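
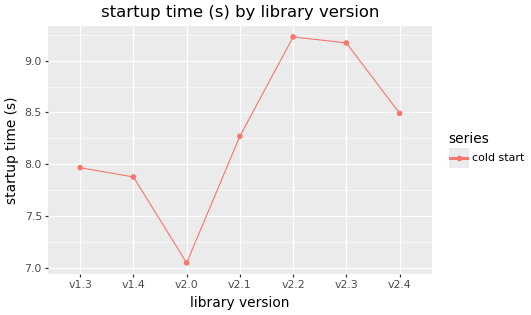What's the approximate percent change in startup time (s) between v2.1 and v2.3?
v2.1 ≈ 8.2, v2.3 ≈ 9.2; (9.2 − 8.2) / 8.2 ≈ +12.2%.

≈ +12.2%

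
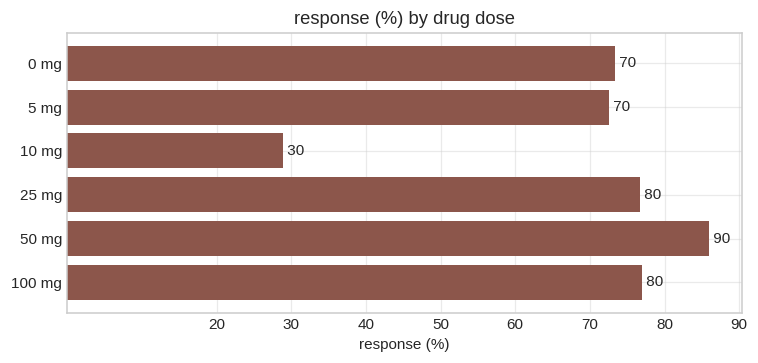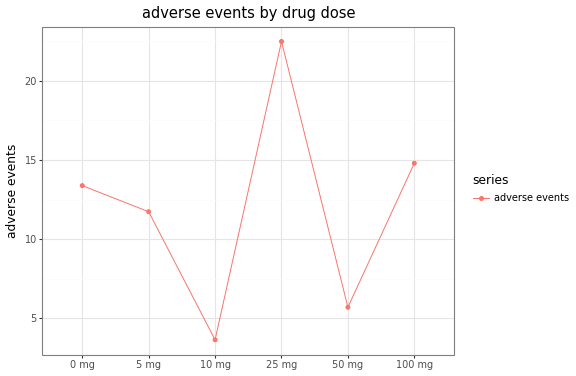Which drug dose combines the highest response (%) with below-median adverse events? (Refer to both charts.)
50 mg

Chart 2 median adverse events ≈ 15; below-median drug doses: 5 mg, 10 mg, 50 mg. Among those, 50 mg has the highest response (%) (≈ 90).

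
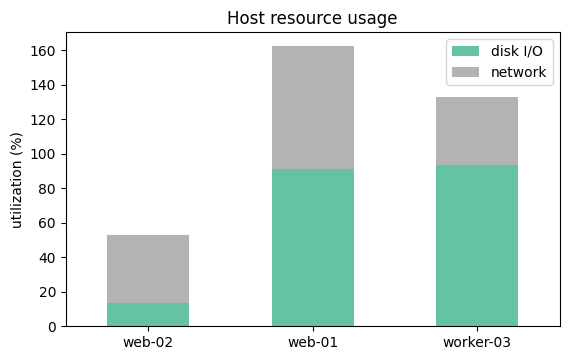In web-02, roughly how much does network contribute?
network top ≈ 60, bottom ≈ 20; segment ≈ 40.

≈ 40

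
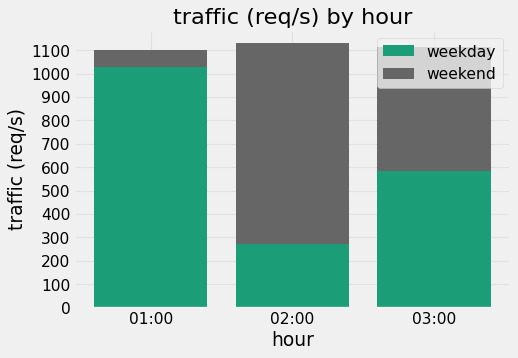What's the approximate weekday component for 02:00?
weekday top ≈ 300, bottom ≈ 0; segment ≈ 300.

≈ 300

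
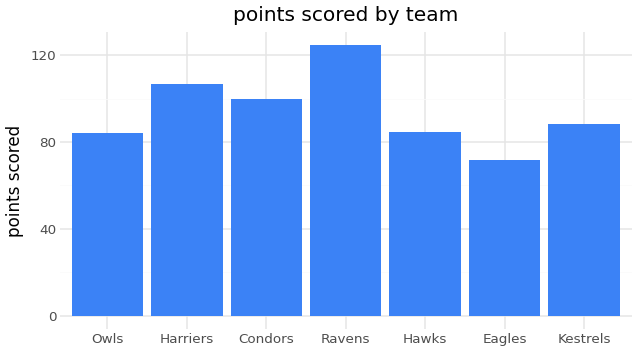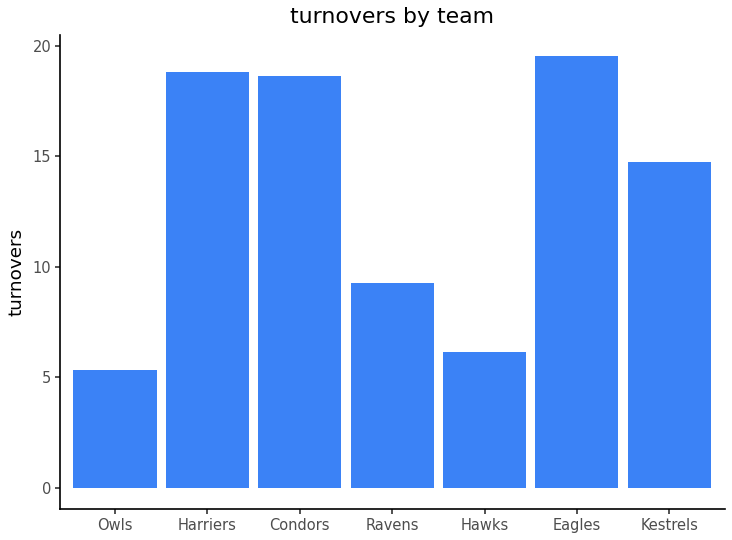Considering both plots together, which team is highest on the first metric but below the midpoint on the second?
Ravens

Chart 2 median turnovers ≈ 14; below-median teams: Owls, Ravens, Hawks. Among those, Ravens has the highest points scored (≈ 120).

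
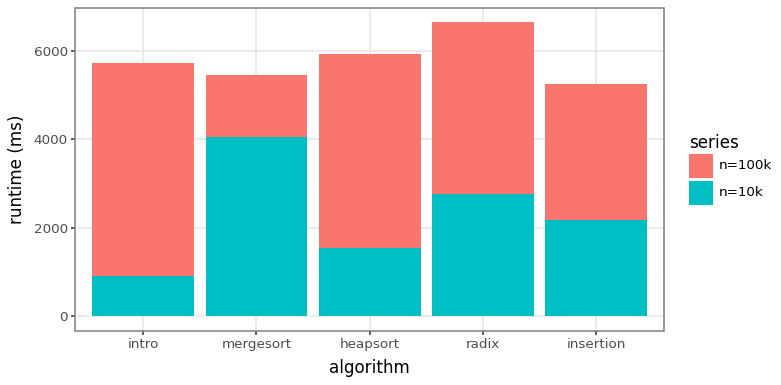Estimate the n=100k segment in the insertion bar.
n=100k top ≈ 5000, bottom ≈ 2000; segment ≈ 3000.

≈ 3000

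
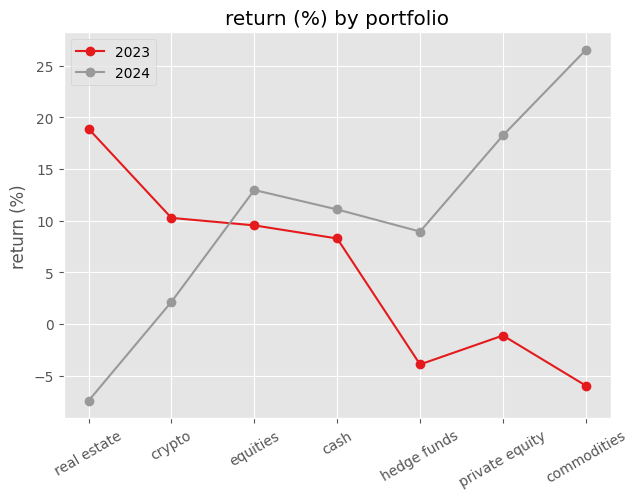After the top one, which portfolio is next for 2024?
private equity

Top 3 for 2024: commodities ≈ 25, private equity ≈ 20, equities ≈ 15.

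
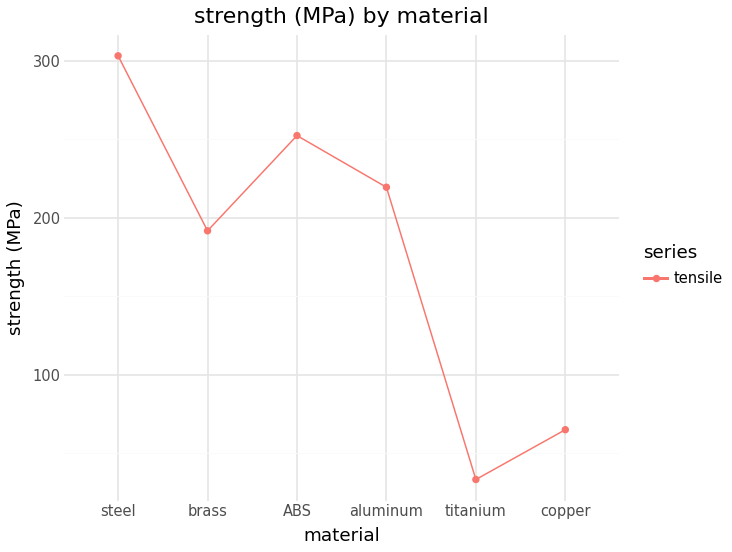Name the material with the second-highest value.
Top 3: steel ≈ 300, ABS ≈ 250, aluminum ≈ 225.

ABS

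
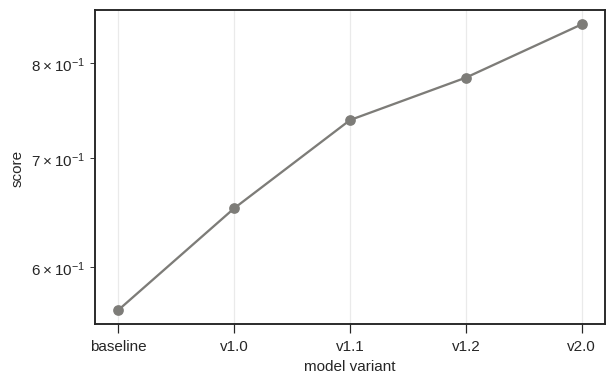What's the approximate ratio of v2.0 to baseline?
v2.0 ≈ 0.85, baseline ≈ 0.55; 0.85/0.55 ≈ 1.55.

≈ 1.55×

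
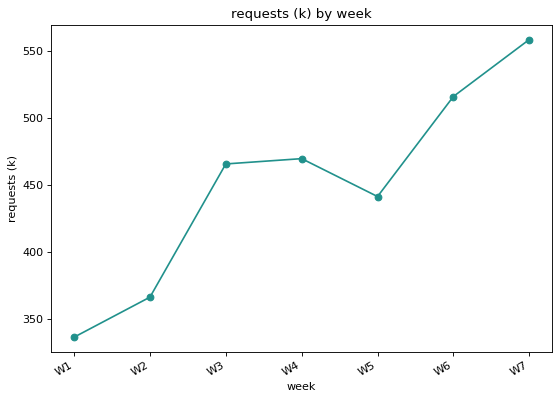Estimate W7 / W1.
W7 ≈ 560, W1 ≈ 340; 560/340 ≈ 1.65.

≈ 1.65×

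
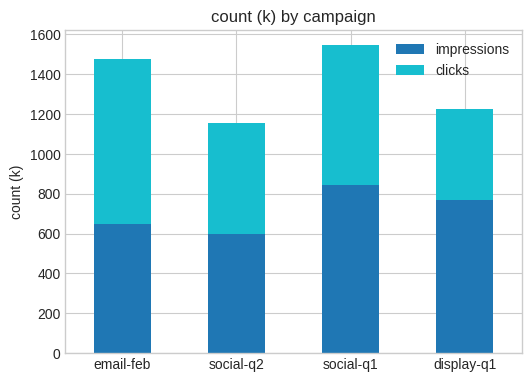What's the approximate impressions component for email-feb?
≈ 600

impressions top ≈ 600, bottom ≈ 0; segment ≈ 600.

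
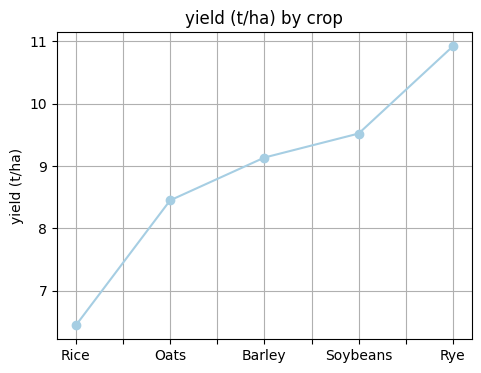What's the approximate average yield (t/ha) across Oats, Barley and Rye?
(8.5 + 9.0 + 11.0) / 3 ≈ 9.5.

≈ 9.5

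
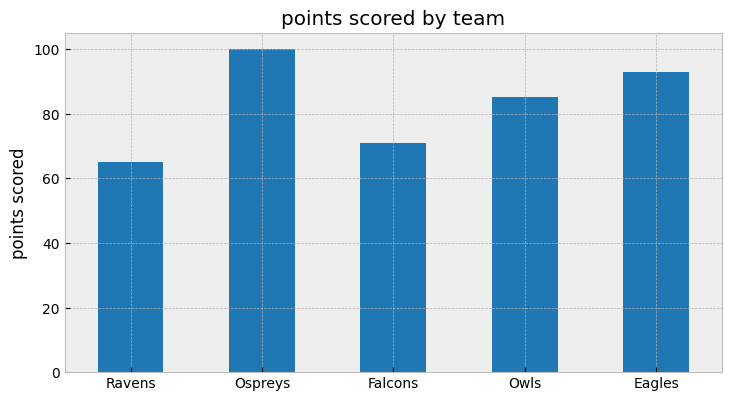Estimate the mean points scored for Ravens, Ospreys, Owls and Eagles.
(60 + 100 + 80 + 90) / 4 ≈ 82.

≈ 82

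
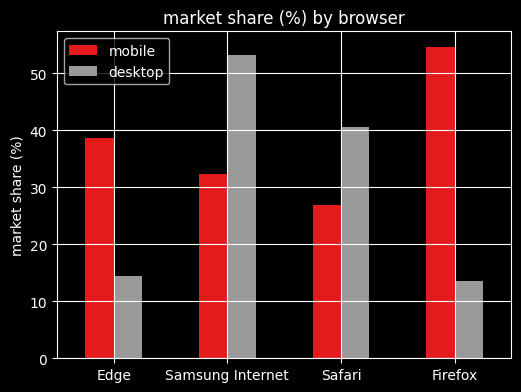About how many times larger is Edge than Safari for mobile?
Edge ≈ 40, Safari ≈ 25; 40/25 ≈ 1.6.

≈ 1.6×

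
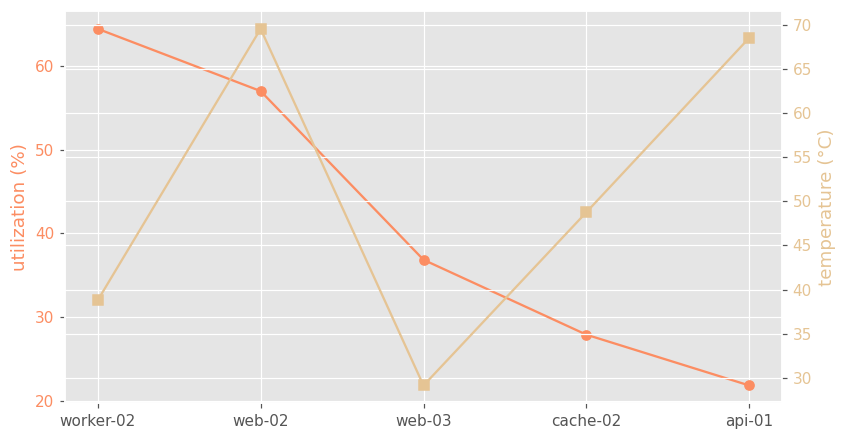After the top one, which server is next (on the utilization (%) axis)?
web-02

Top 3 (on the utilization (%) axis): worker-02 ≈ 65, web-02 ≈ 55, web-03 ≈ 35.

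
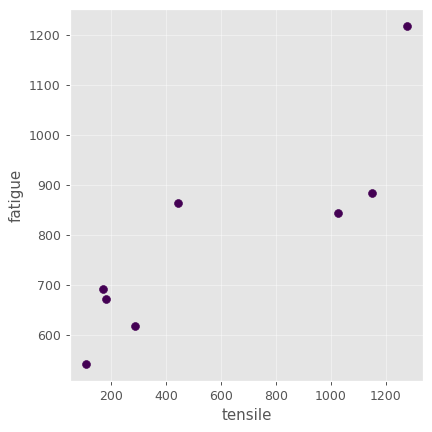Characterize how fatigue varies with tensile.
Points are positively correlated; strong (|r| ≈ 0.9).

positive, strong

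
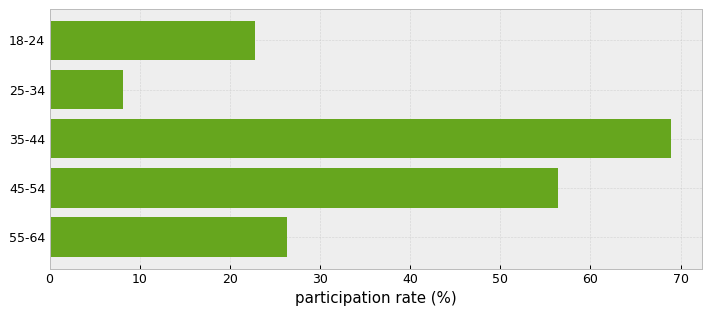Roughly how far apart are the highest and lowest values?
≈ 60

Max 35-44 ≈ 70, min 25-34 ≈ 10; range ≈ 60.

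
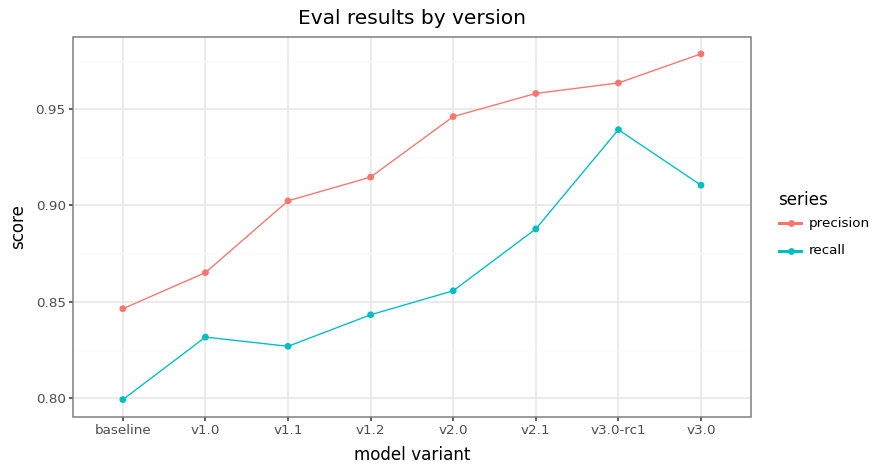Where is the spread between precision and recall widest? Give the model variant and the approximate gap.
v2.0: precision ≈ 0.94, recall ≈ 0.86 → gap ≈ 0.08. Next-largest (v1.1) is only ≈ 0.08.

v2.0, ≈ 0.08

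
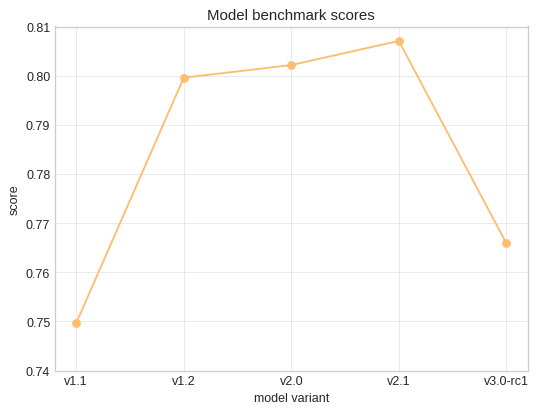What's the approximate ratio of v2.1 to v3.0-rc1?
v2.1 ≈ 0.81, v3.0-rc1 ≈ 0.77; 0.81/0.77 ≈ 1.05.

≈ 1.05×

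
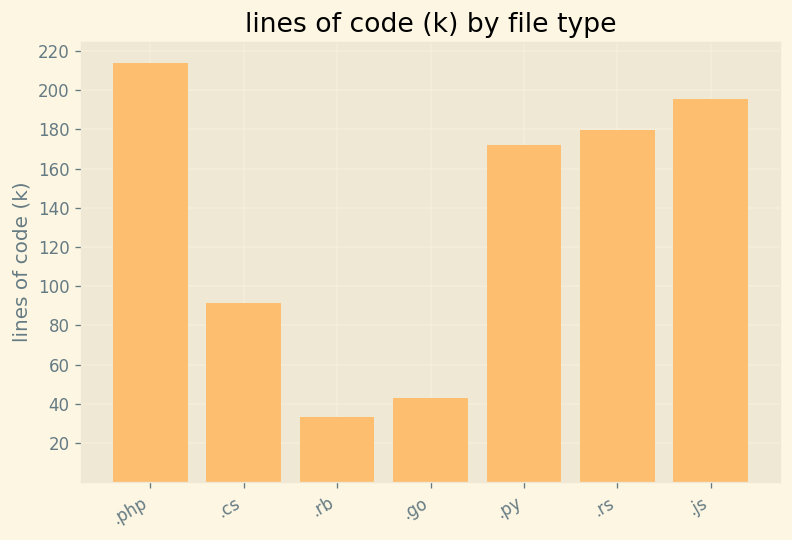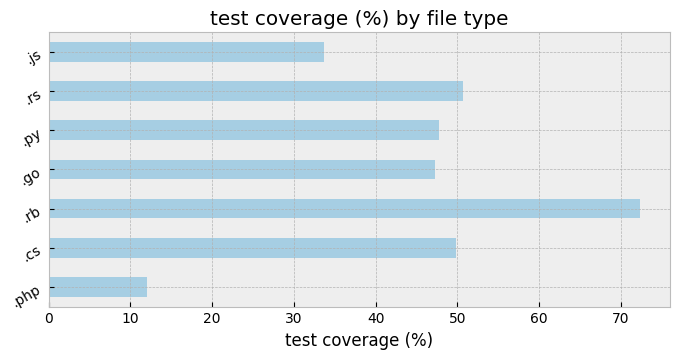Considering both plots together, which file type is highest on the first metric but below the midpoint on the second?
Chart 2 median test coverage (%) ≈ 50; below-median file types: .php, .go, .js. Among those, .php has the highest lines of code (k) (≈ 220).

.php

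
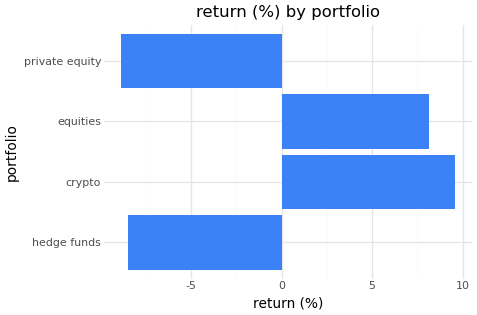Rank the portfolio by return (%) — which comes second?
Top 3: crypto ≈ 10, equities ≈ 8, hedge funds ≈ -8.

equities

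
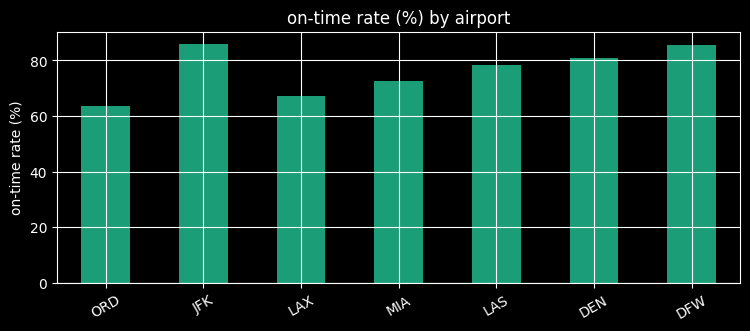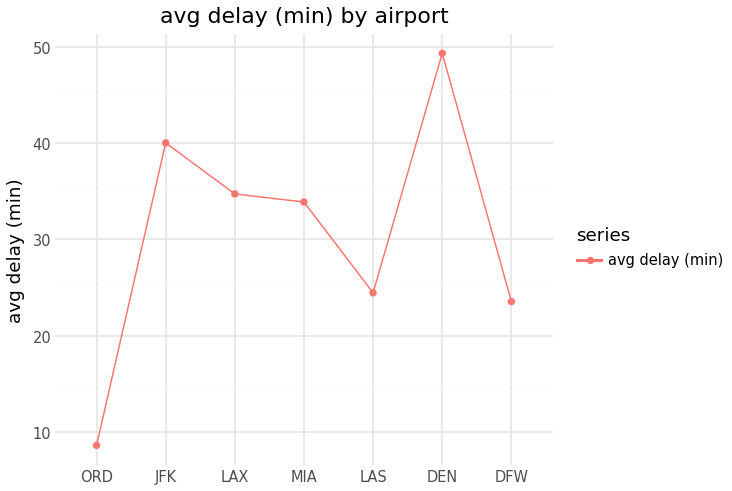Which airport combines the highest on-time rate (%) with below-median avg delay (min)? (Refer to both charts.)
DFW

Chart 2 median avg delay (min) ≈ 35; below-median airports: ORD, LAS, DFW. Among those, DFW has the highest on-time rate (%) (≈ 90).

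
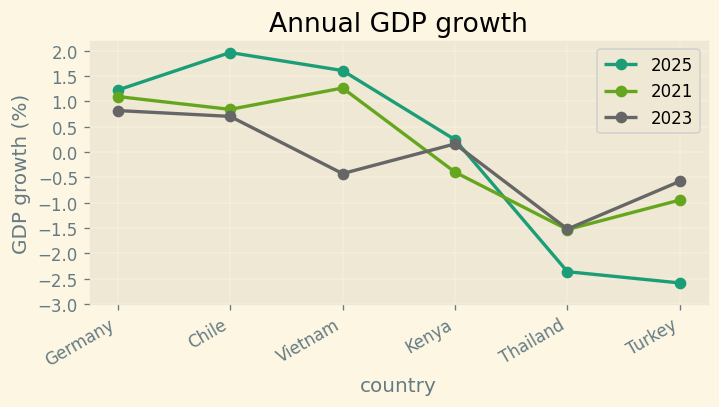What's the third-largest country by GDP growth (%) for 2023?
Top 4 for 2023: Germany ≈ 1.0, Chile ≈ 0.5, Kenya ≈ 0.0, Vietnam ≈ -0.5.

Kenya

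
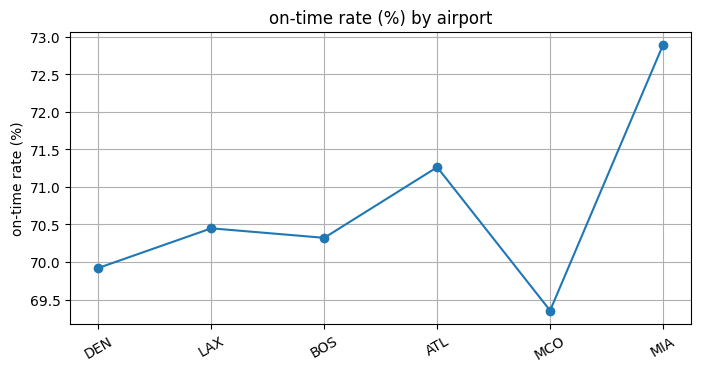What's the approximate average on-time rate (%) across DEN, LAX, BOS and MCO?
(70.0 + 70.5 + 70.5 + 69.5) / 4 ≈ 70.12.

≈ 70.12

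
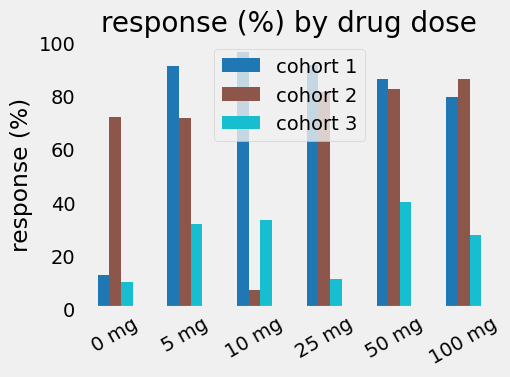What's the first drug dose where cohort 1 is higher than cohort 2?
5 mg

0 mg: cohort 1 ≈ 10 vs cohort 2 ≈ 70 (not yet); 5 mg: cohort 1 ≈ 90 vs cohort 2 ≈ 70 (first crossover).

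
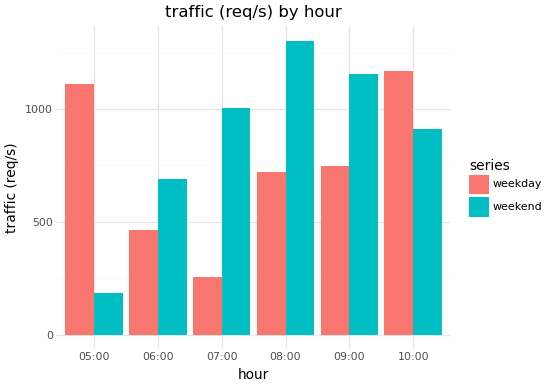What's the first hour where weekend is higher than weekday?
05:00: weekend ≈ 200 vs weekday ≈ 1200 (not yet); 06:00: weekend ≈ 600 vs weekday ≈ 400 (first crossover).

06:00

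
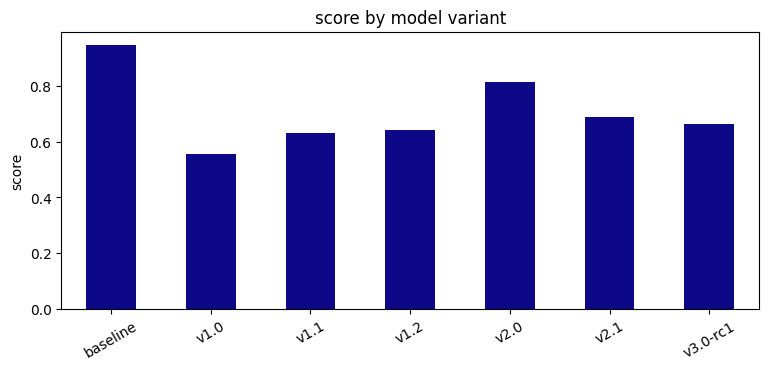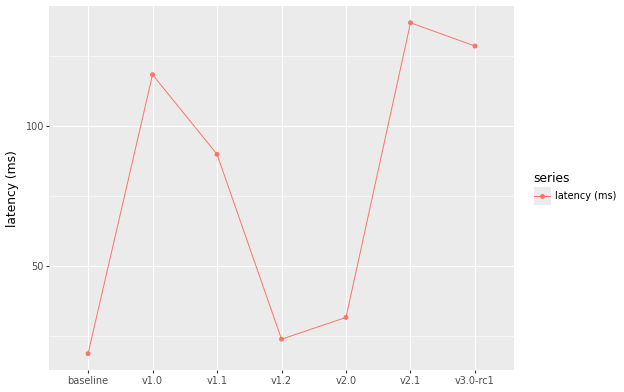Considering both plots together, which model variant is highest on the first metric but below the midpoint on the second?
baseline

Chart 2 median latency (ms) ≈ 80; below-median model variants: baseline, v1.2, v2.0. Among those, baseline has the highest score (≈ 0.9).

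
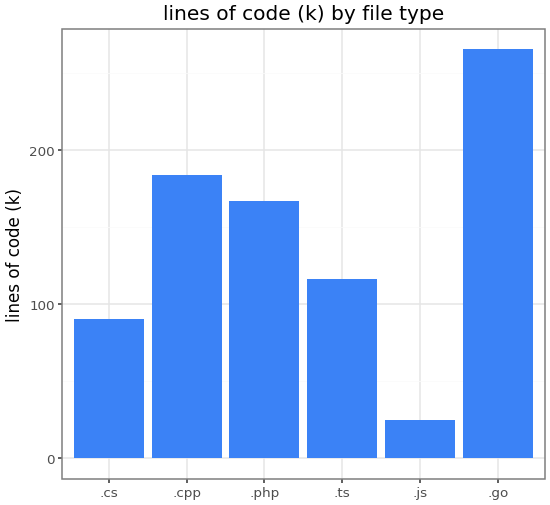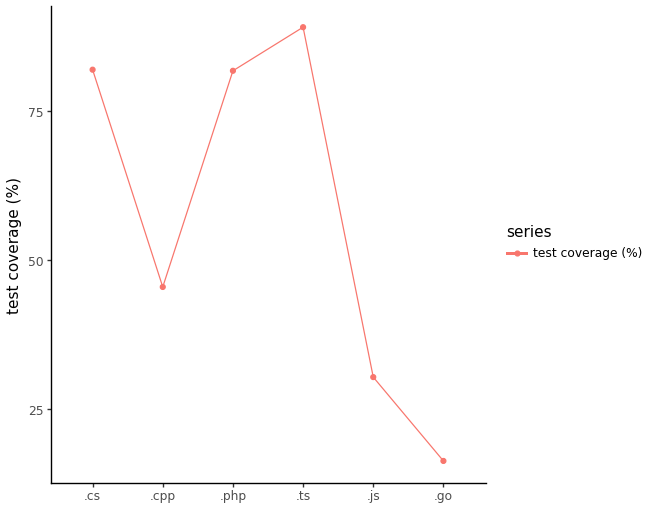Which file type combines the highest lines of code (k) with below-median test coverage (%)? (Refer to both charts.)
Chart 2 median test coverage (%) ≈ 60; below-median file types: .cpp, .js, .go. Among those, .go has the highest lines of code (k) (≈ 275).

.go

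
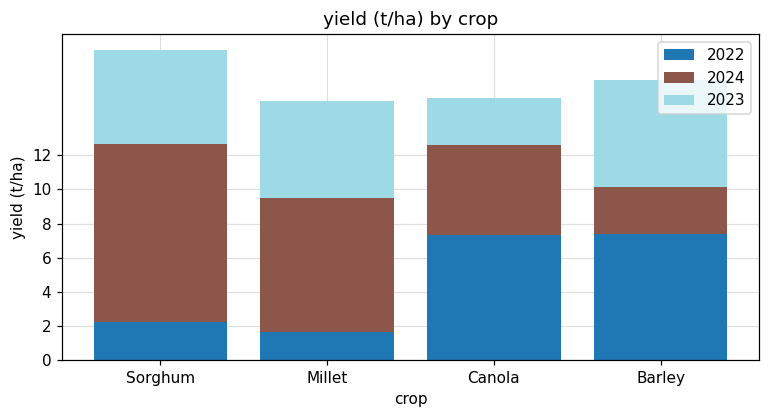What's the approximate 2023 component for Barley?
2023 top ≈ 16, bottom ≈ 10; segment ≈ 6.

≈ 6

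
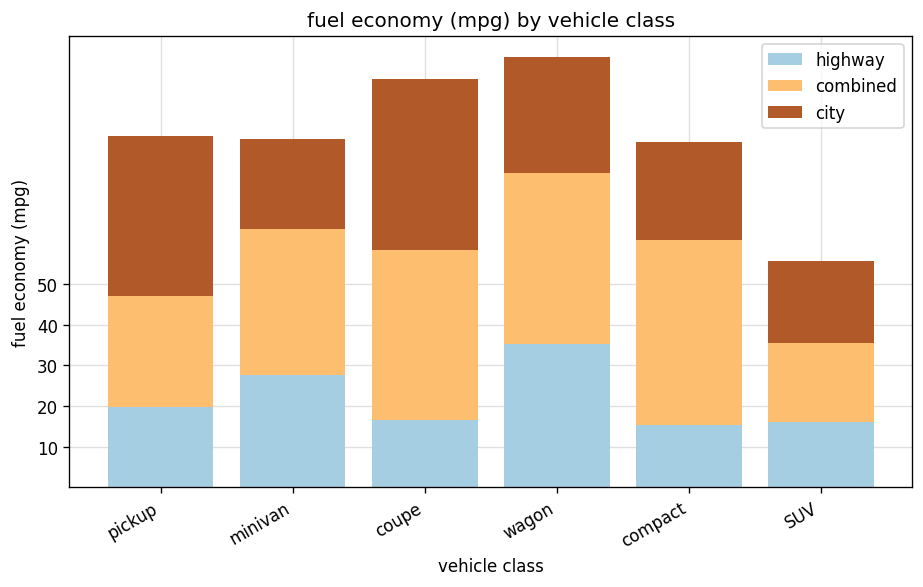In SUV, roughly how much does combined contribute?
≈ 20

combined top ≈ 40, bottom ≈ 20; segment ≈ 20.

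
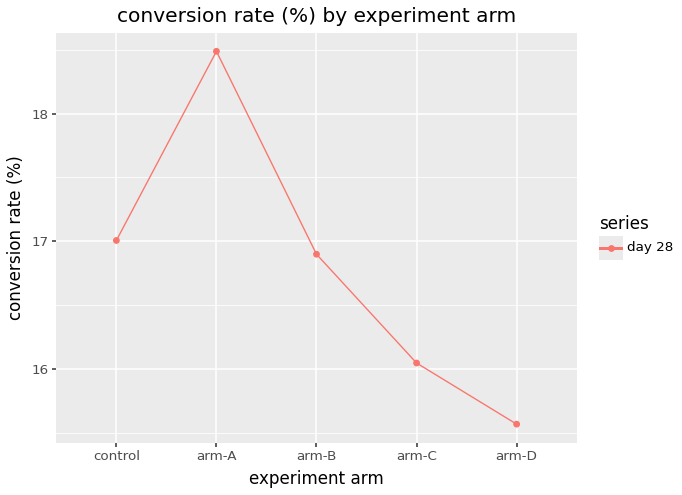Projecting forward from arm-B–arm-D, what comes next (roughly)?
≈ 14.75

Last three: 17.0, 16.0, 15.5 → slope ≈ -0.75/step → next ≈ 14.75.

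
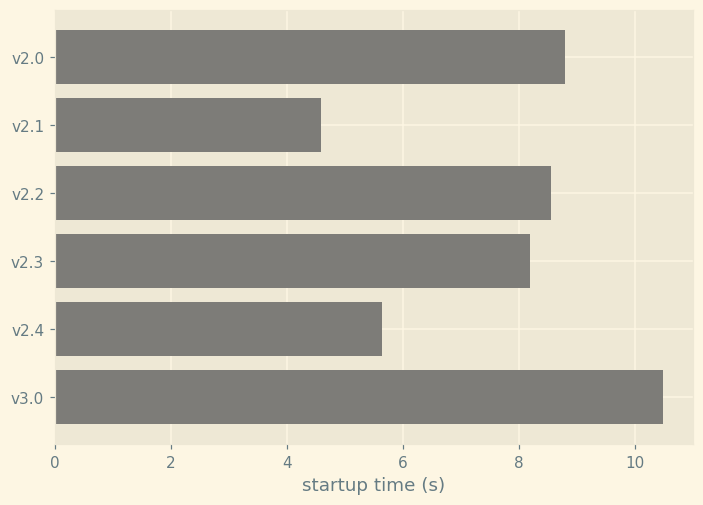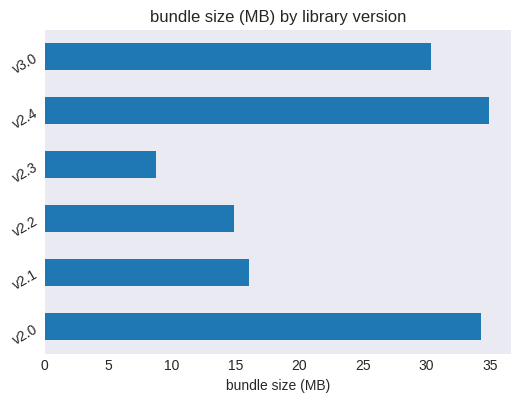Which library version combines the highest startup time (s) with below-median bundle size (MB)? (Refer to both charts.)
Chart 2 median bundle size (MB) ≈ 25; below-median library versions: v2.1, v2.2, v2.3. Among those, v2.2 has the highest startup time (s) (≈ 9).

v2.2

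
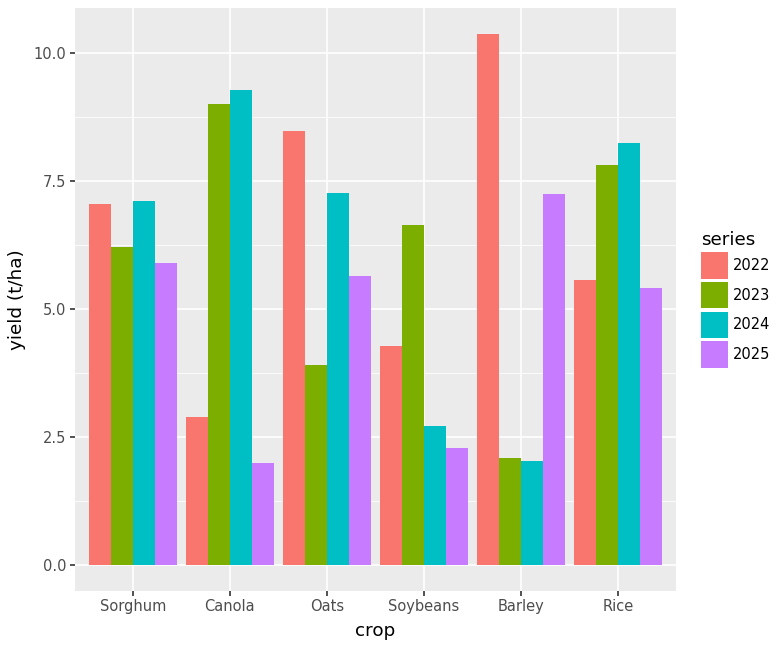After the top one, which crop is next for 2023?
Rice

Top 3 for 2023: Canola ≈ 9, Rice ≈ 8, Soybeans ≈ 7.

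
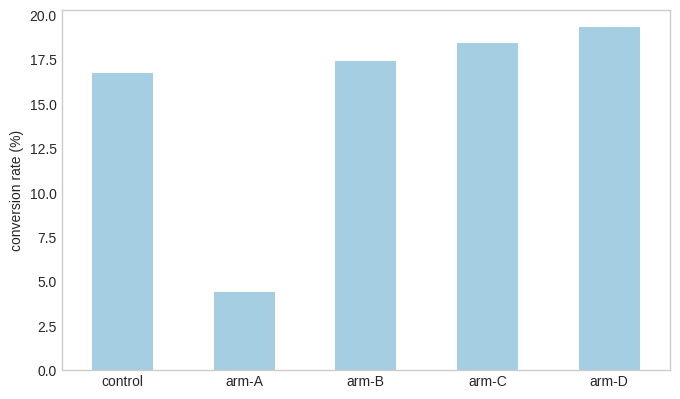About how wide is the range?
Max arm-D ≈ 20, min arm-A ≈ 4; range ≈ 16.

≈ 16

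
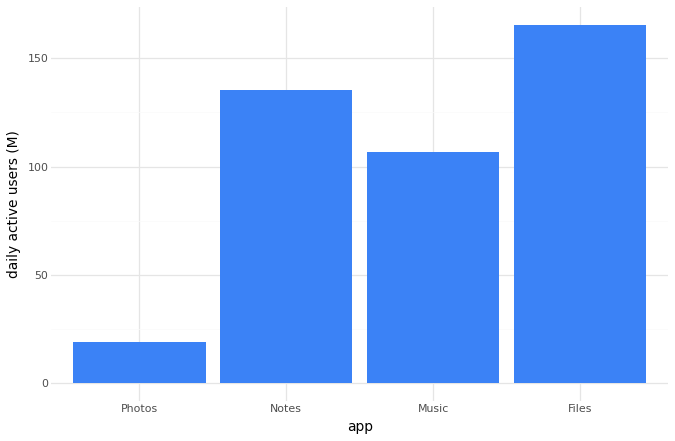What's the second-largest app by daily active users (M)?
Top 3: Files ≈ 160, Notes ≈ 140, Music ≈ 100.

Notes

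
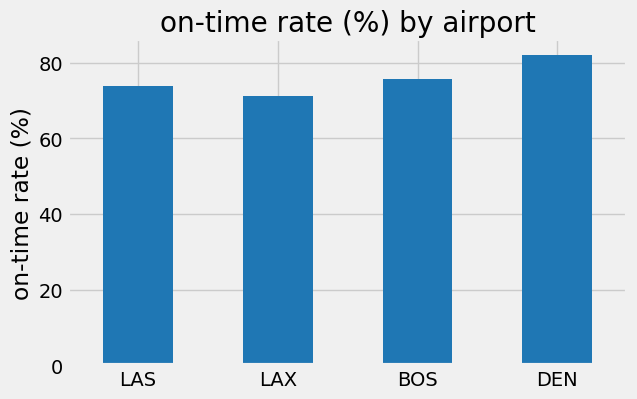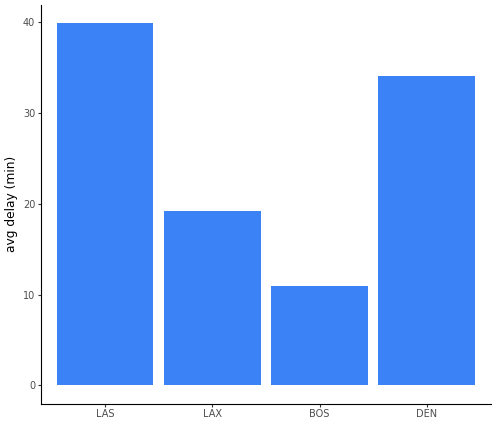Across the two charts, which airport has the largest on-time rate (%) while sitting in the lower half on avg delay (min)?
Chart 2 median avg delay (min) ≈ 25; below-median airports: LAX, BOS. Among those, BOS has the highest on-time rate (%) (≈ 80).

BOS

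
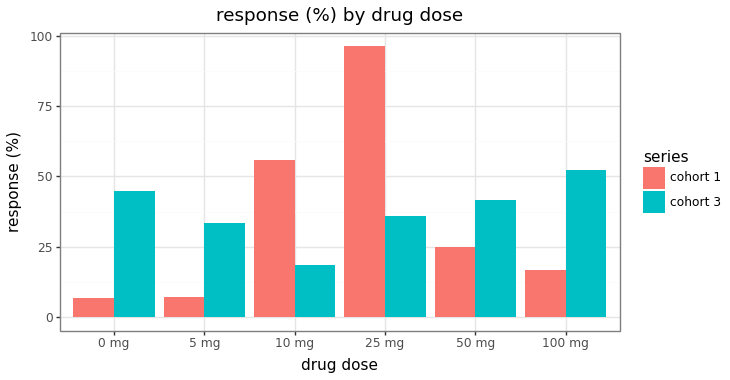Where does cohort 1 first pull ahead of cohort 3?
5 mg: cohort 1 ≈ 10 vs cohort 3 ≈ 30 (not yet); 10 mg: cohort 1 ≈ 60 vs cohort 3 ≈ 20 (first crossover).

10 mg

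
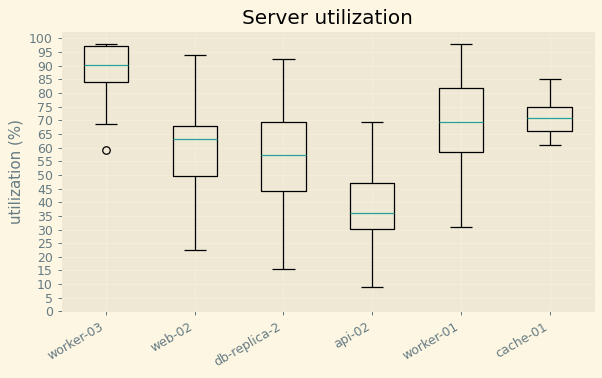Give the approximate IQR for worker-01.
≈ 20

Q3 ≈ 80, Q1 ≈ 60; IQR ≈ 20.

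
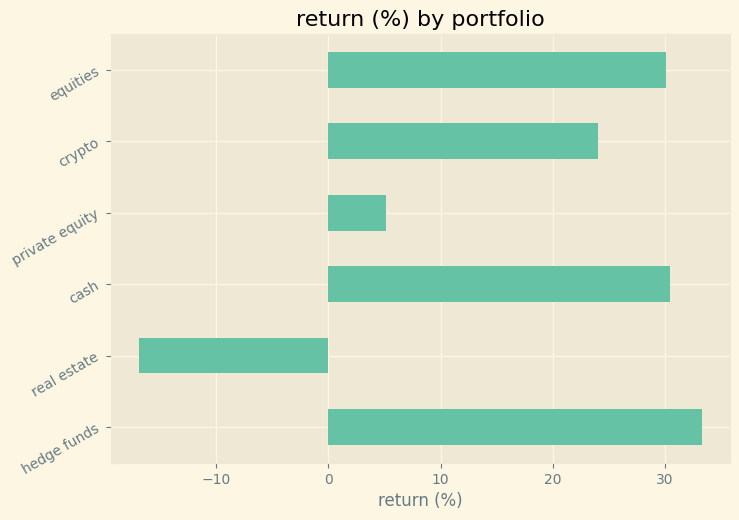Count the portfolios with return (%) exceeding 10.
Above 10: hedge funds, cash, crypto, equities.

4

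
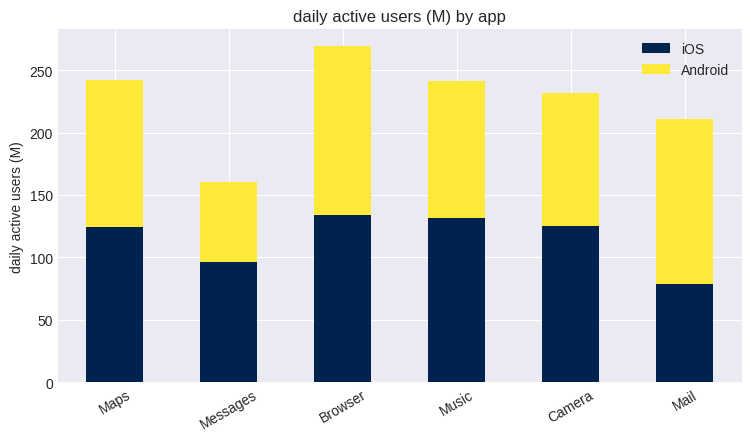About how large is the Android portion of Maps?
≈ 125

Android top ≈ 250, bottom ≈ 125; segment ≈ 125.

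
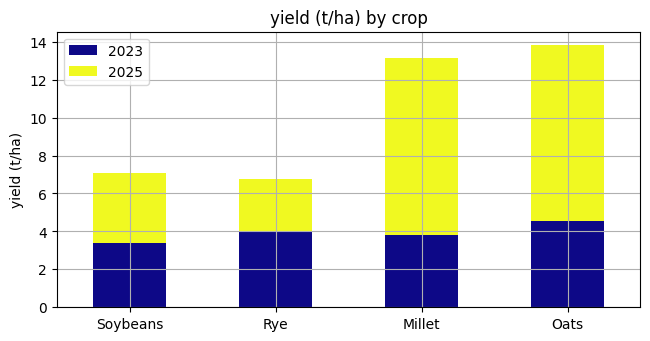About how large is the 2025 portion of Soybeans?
≈ 4

2025 top ≈ 8, bottom ≈ 4; segment ≈ 4.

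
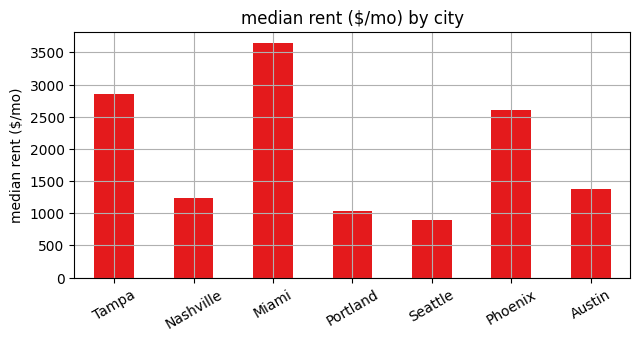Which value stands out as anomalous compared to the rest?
Miami ≈ 3500; the rest sit between ≈ 1000 and ≈ 3000.

Miami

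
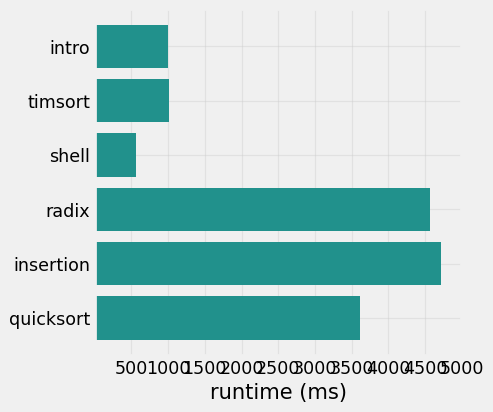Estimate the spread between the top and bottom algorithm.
≈ 4000

Max insertion ≈ 4500, min shell ≈ 500; range ≈ 4000.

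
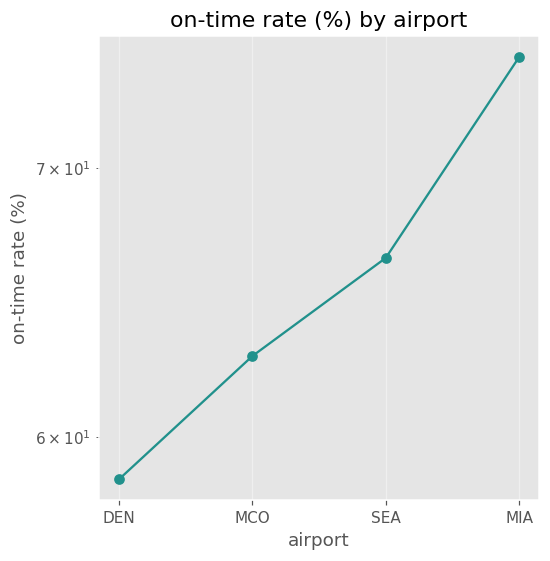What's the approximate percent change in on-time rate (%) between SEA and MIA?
SEA ≈ 66, MIA ≈ 74; (74 − 66) / 66 ≈ +12.1%.

≈ +12.1%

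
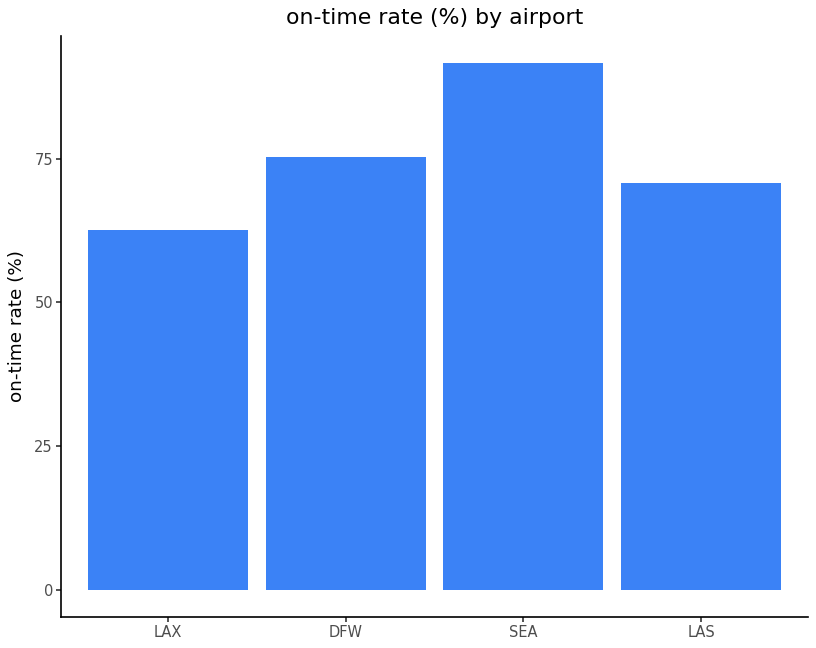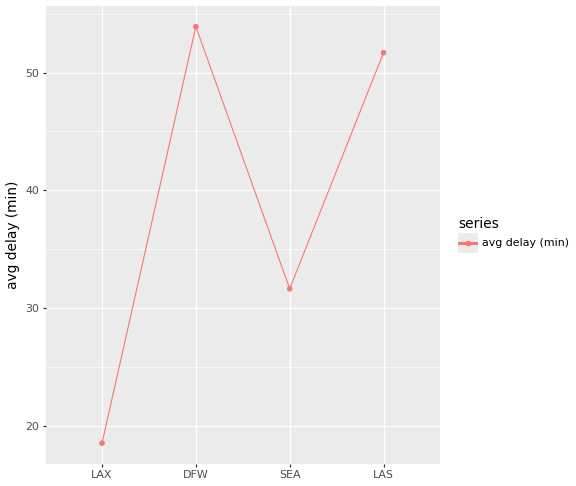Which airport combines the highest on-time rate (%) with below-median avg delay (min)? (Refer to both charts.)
SEA

Chart 2 median avg delay (min) ≈ 40; below-median airports: LAX, SEA. Among those, SEA has the highest on-time rate (%) (≈ 90).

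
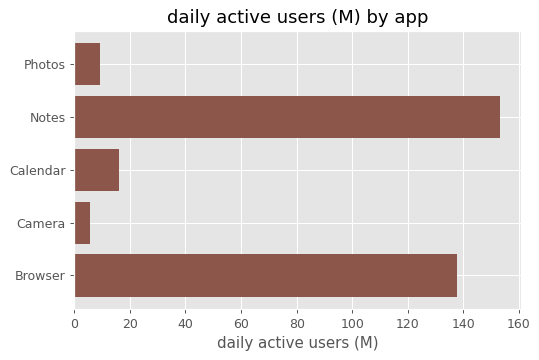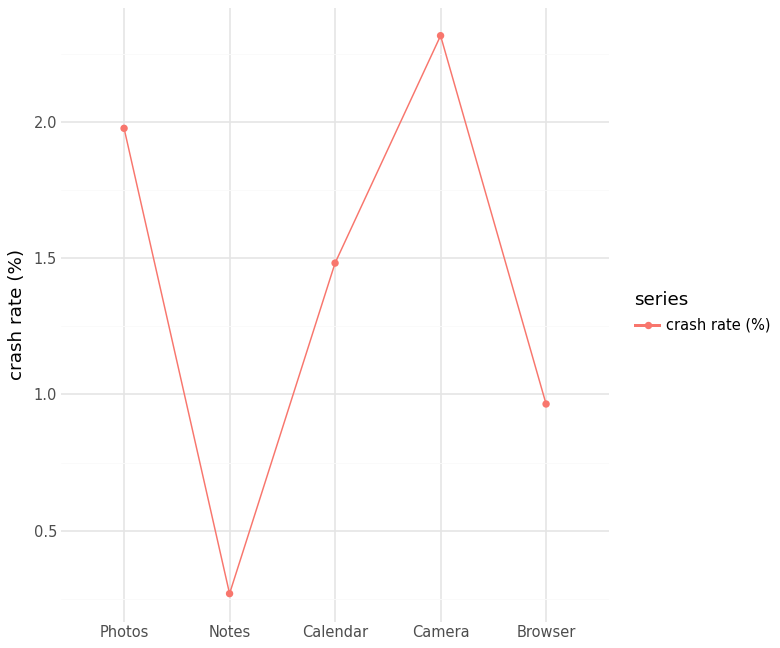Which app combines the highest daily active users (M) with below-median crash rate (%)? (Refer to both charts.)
Notes

Chart 2 median crash rate (%) ≈ 1.5; below-median apps: Notes, Browser. Among those, Notes has the highest daily active users (M) (≈ 160).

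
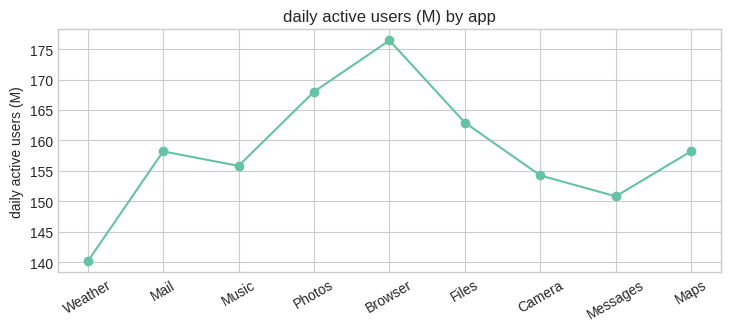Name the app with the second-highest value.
Photos

Top 3: Browser ≈ 175, Photos ≈ 170, Files ≈ 165.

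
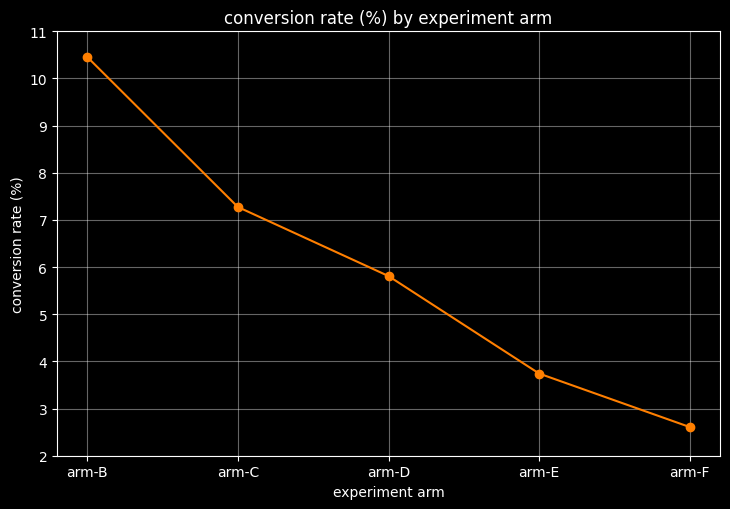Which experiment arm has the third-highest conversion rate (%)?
Top 4: arm-B ≈ 10, arm-C ≈ 7, arm-D ≈ 6, arm-E ≈ 4.

arm-D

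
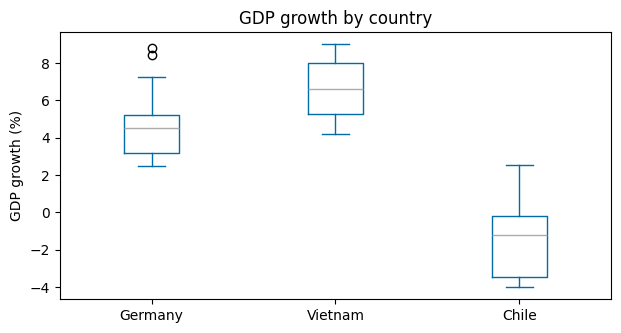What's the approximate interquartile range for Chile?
≈ 3

Q3 ≈ 0, Q1 ≈ -3; IQR ≈ 3.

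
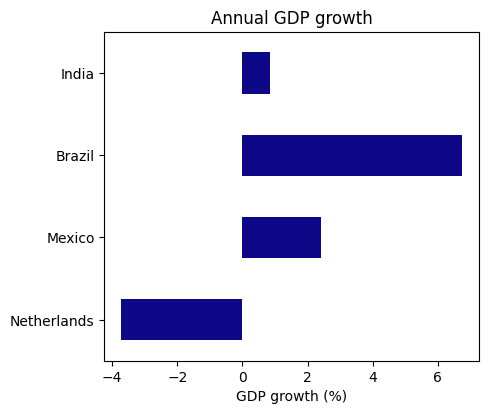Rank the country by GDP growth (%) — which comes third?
India

Top 4: Brazil ≈ 7, Mexico ≈ 2, India ≈ 1, Netherlands ≈ -4.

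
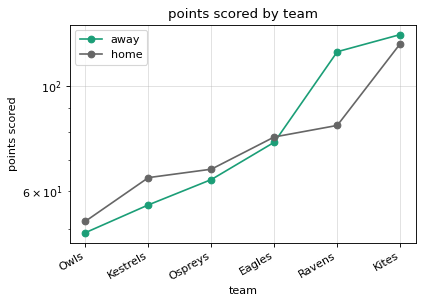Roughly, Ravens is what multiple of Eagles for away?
≈ 1.5×

Ravens ≈ 120, Eagles ≈ 80; 120/80 ≈ 1.5.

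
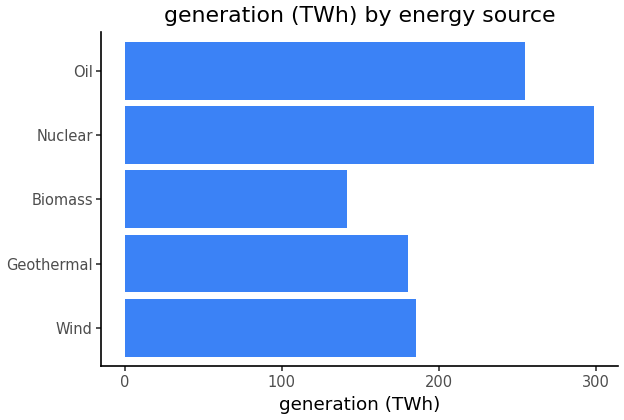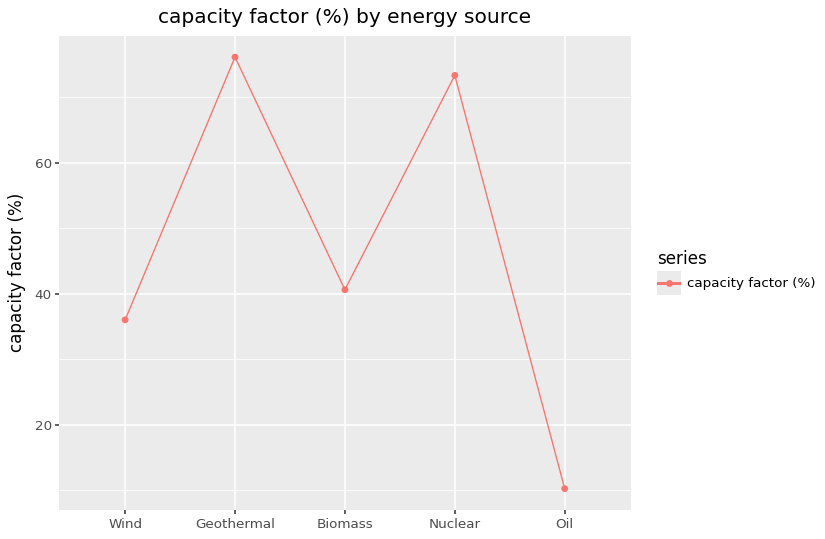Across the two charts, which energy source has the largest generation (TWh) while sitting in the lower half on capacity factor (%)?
Chart 2 median capacity factor (%) ≈ 40; below-median energy sources: Wind, Oil. Among those, Oil has the highest generation (TWh) (≈ 250).

Oil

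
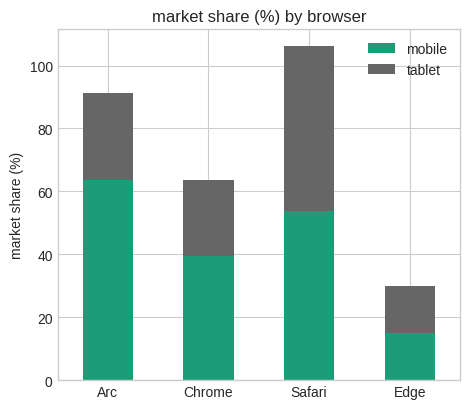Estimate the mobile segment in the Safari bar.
mobile top ≈ 50, bottom ≈ 0; segment ≈ 50.

≈ 50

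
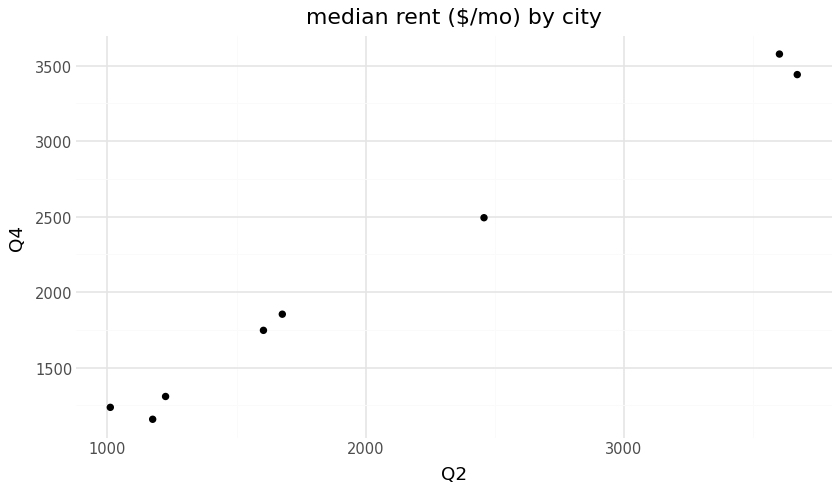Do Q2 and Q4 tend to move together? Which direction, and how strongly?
positive, strong

Points are positively correlated; strong (|r| ≈ 1.0).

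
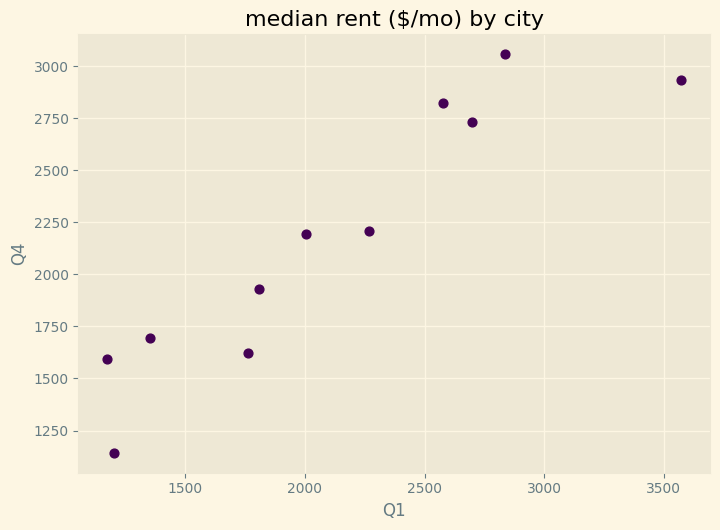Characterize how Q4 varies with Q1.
positive, strong

Points are positively correlated; strong (|r| ≈ 0.9).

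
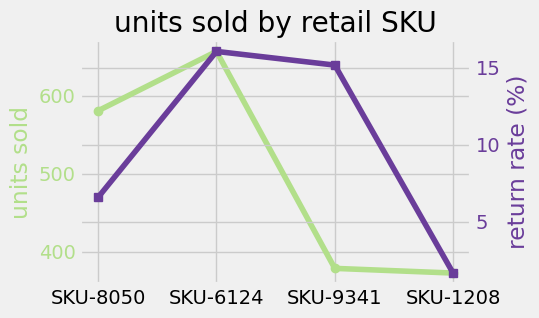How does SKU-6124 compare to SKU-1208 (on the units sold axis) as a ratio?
SKU-6124 ≈ 650, SKU-1208 ≈ 375; 650/375 ≈ 1.73.

≈ 1.73×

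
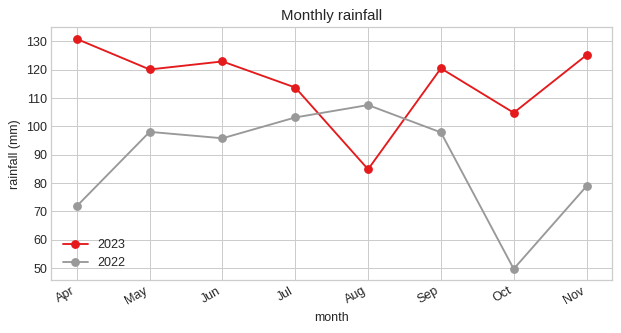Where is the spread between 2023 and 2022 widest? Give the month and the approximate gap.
Apr, ≈ 60 mm

Apr: 2023 ≈ 130, 2022 ≈ 70 → gap ≈ 60. Next-largest (Oct) is only ≈ 50.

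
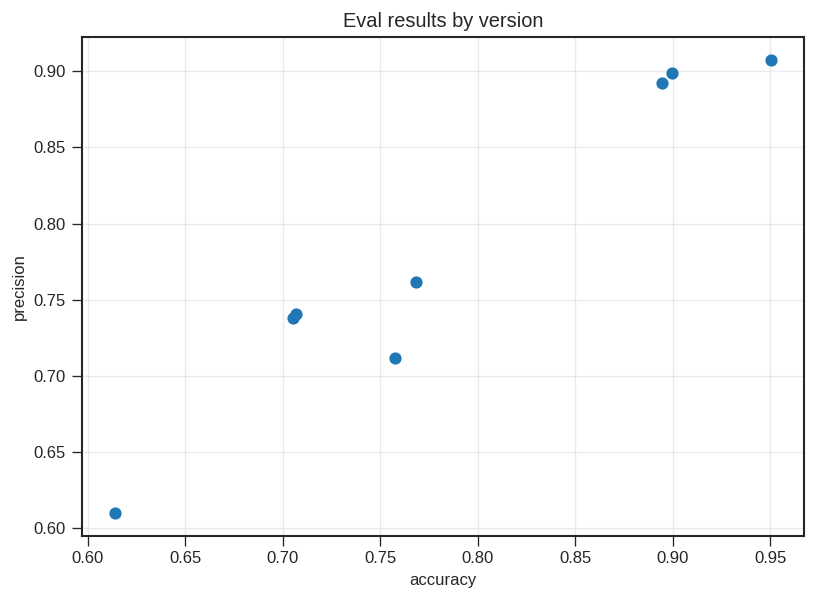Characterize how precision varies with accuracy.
Points are positively correlated; strong (|r| ≈ 1.0).

positive, strong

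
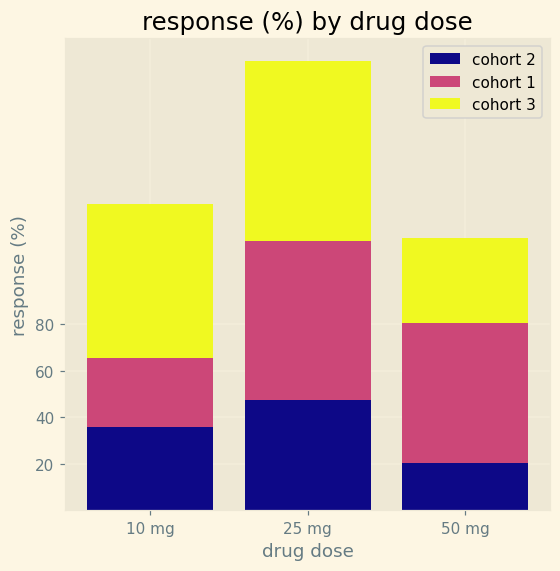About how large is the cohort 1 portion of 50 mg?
cohort 1 top ≈ 80, bottom ≈ 20; segment ≈ 60.

≈ 60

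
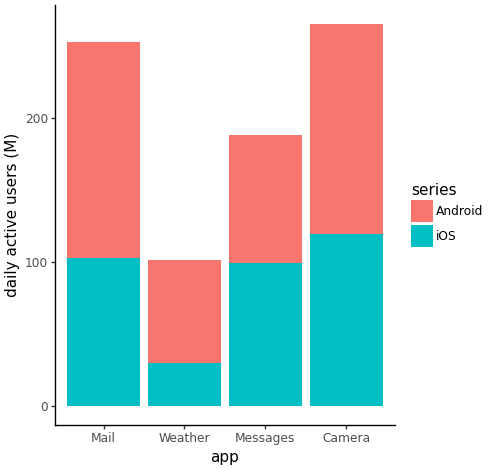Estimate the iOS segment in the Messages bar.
≈ 100

iOS top ≈ 100, bottom ≈ 0; segment ≈ 100.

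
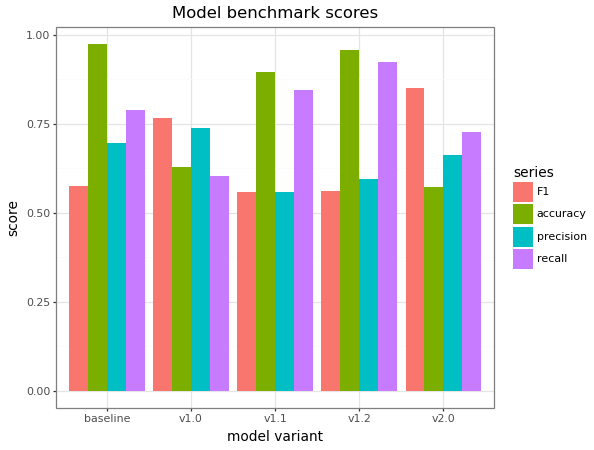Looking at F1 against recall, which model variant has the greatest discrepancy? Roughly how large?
v1.2, ≈ 0.3

v1.2: F1 ≈ 0.6, recall ≈ 0.9 → gap ≈ 0.3. Next-largest (v1.1) is only ≈ 0.2.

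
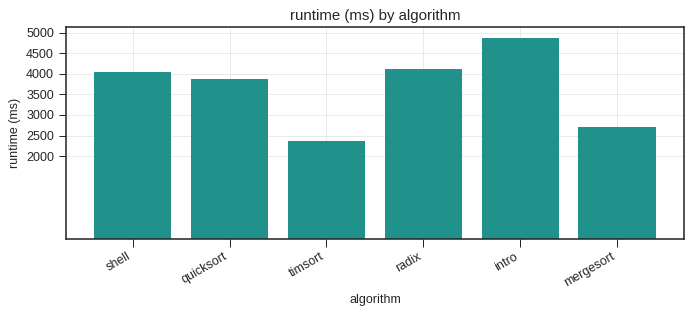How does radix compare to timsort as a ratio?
≈ 1.6×

radix ≈ 4000, timsort ≈ 2500; 4000/2500 ≈ 1.6.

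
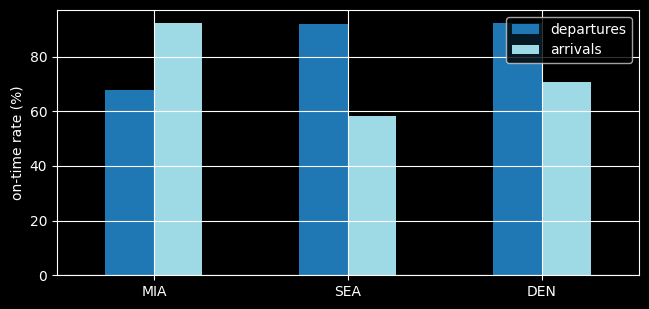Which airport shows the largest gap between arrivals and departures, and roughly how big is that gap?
SEA, ≈ 30 %

SEA: arrivals ≈ 60, departures ≈ 90 → gap ≈ 30. Next-largest (MIA) is only ≈ 20.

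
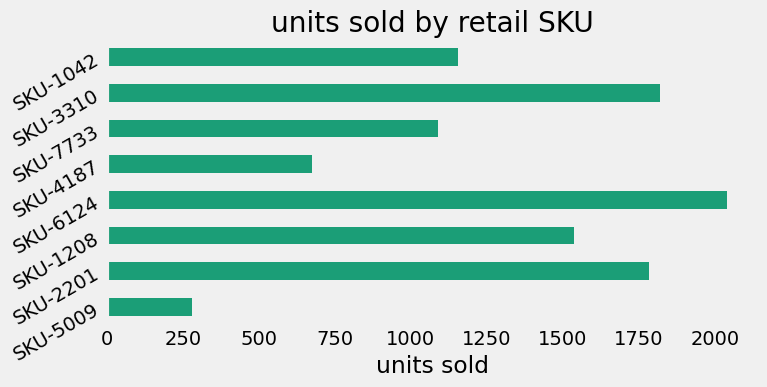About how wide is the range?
≈ 1800

Max SKU-6124 ≈ 2000, min SKU-5009 ≈ 200; range ≈ 1800.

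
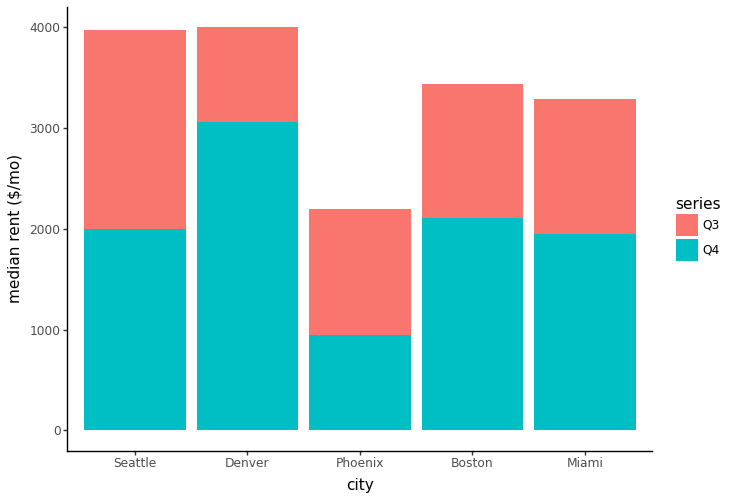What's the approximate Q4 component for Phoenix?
Q4 top ≈ 1000, bottom ≈ 0; segment ≈ 1000.

≈ 1000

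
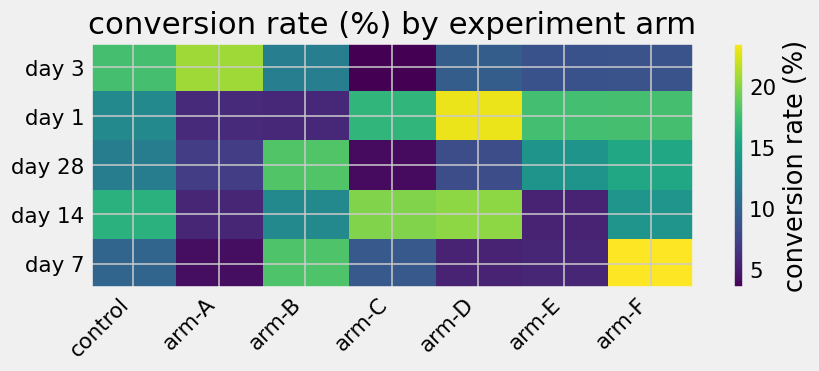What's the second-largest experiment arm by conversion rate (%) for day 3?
control

Top 3 for day 3: arm-A ≈ 20, control ≈ 18, arm-B ≈ 12.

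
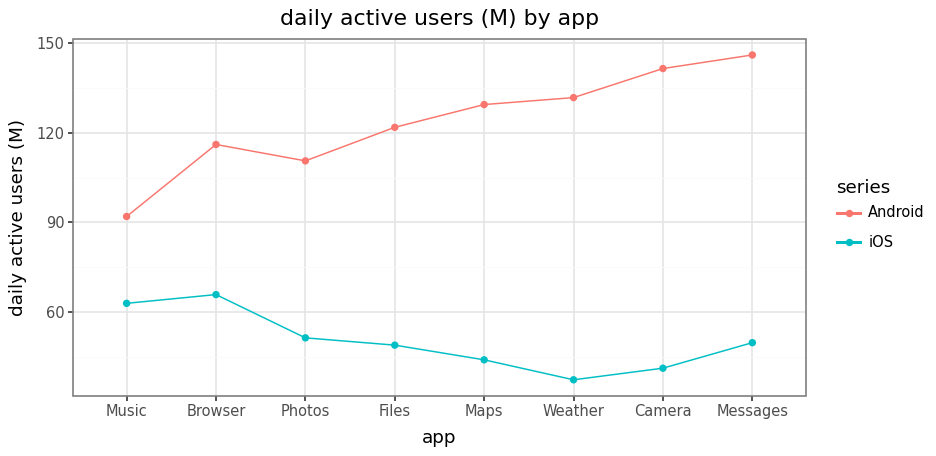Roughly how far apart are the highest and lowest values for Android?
≈ 60

Max Messages ≈ 150, min Music ≈ 90; range ≈ 60.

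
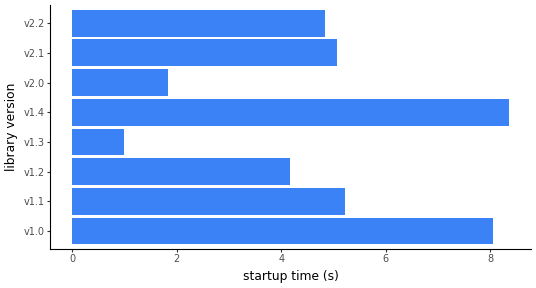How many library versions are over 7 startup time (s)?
Above 7: v1.0, v1.4.

2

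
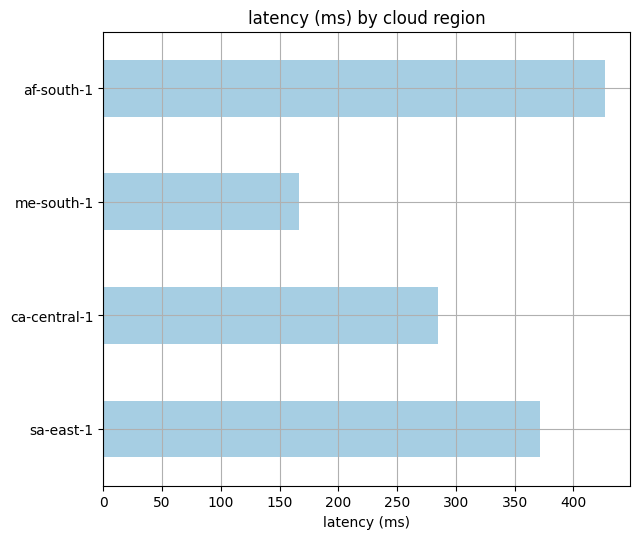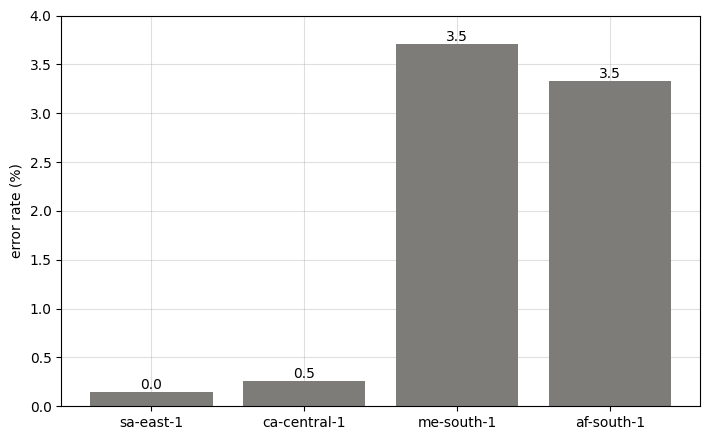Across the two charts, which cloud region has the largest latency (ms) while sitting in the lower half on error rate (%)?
sa-east-1

Chart 2 median error rate (%) ≈ 2; below-median cloud regions: sa-east-1, ca-central-1. Among those, sa-east-1 has the highest latency (ms) (≈ 350).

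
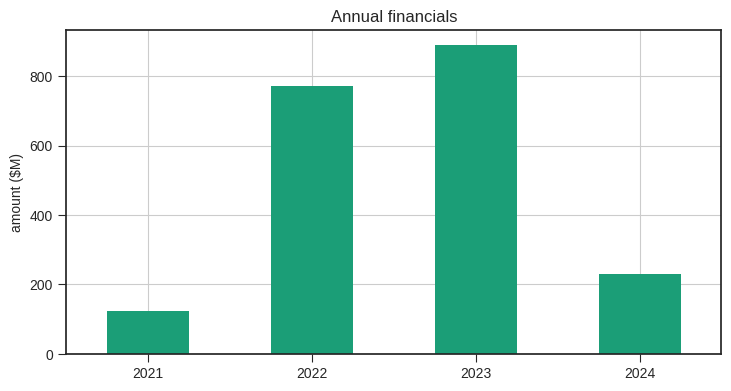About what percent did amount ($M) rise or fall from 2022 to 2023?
≈ +12.5%

2022 ≈ 800, 2023 ≈ 900; (900 − 800) / 800 ≈ +12.5%.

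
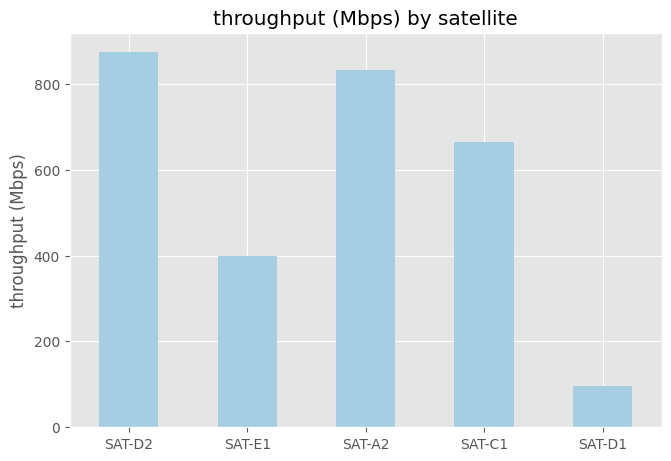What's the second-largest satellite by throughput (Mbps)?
Top 3: SAT-D2 ≈ 900, SAT-A2 ≈ 800, SAT-C1 ≈ 700.

SAT-A2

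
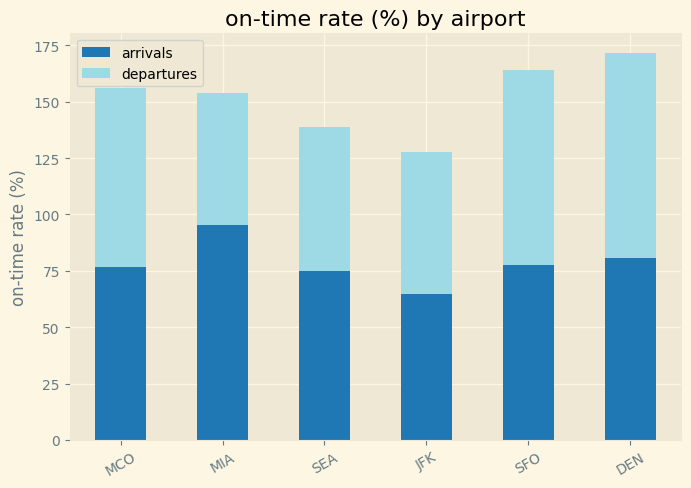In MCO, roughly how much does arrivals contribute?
arrivals top ≈ 80, bottom ≈ 0; segment ≈ 80.

≈ 80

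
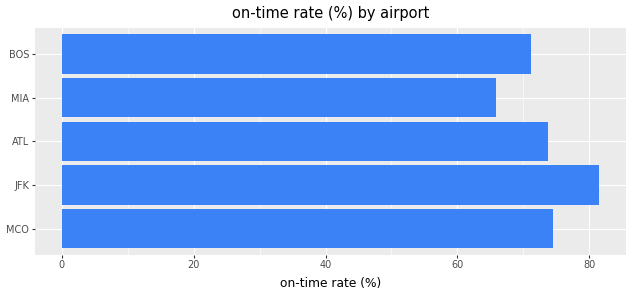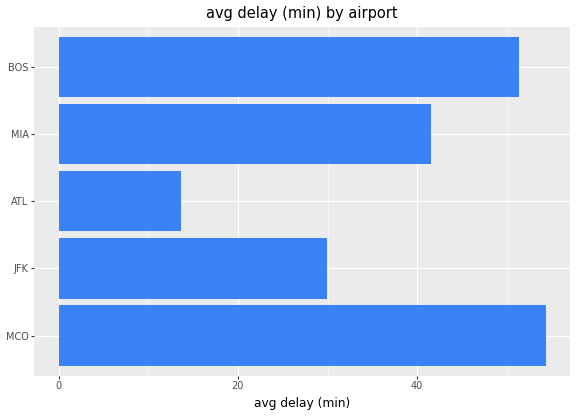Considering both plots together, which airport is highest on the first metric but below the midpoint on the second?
Chart 2 median avg delay (min) ≈ 40; below-median airports: JFK, ATL. Among those, JFK has the highest on-time rate (%) (≈ 80).

JFK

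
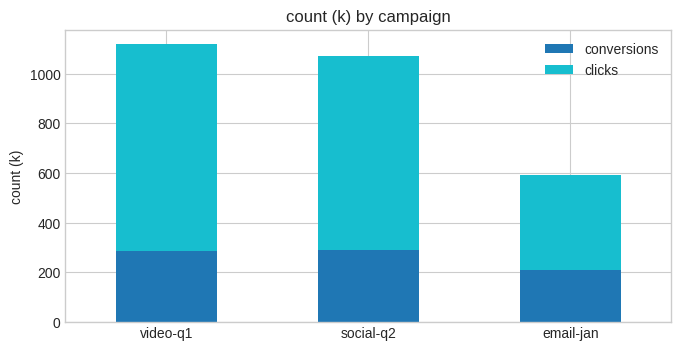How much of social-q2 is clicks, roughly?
clicks top ≈ 1100, bottom ≈ 300; segment ≈ 800.

≈ 800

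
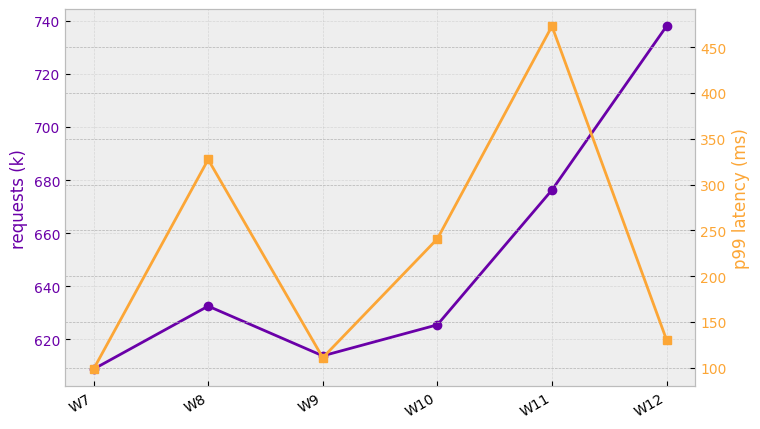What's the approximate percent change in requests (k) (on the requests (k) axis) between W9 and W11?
≈ +9.7%

W9 ≈ 620, W11 ≈ 680; (680 − 620) / 620 ≈ +9.7%.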